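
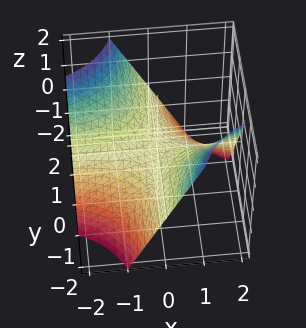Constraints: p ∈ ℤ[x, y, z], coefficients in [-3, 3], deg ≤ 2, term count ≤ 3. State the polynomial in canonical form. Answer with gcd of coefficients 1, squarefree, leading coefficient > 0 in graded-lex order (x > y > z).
1. Degree: a hyperbolic paraboloid; a quadric, so deg p = 2.
2. Against the integer gridlines: it meets the z-axis at z = 0 (among the integer gridlines); every point of the y-axis in the box is on the surface; every point of the x-axis in the box is on the surface.
3. Putting this together gives p.

x*y + z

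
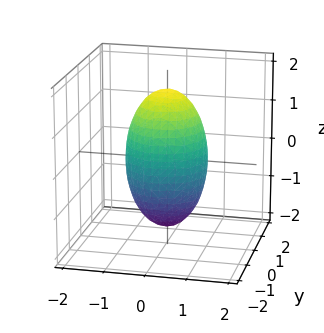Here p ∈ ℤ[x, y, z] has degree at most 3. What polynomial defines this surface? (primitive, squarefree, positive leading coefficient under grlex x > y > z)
First, the degree is 2 — bounded and convex; a quadric.
Next, symmetries: rotational symmetry about the z-axis ⇒ p depends on x, y only through x² + y²; it's symmetric under z → −z, forcing even powers of z.
Then, observable constraints: the x-axis gridline crossings are at x ∈ {-1, 1}; the y-axis gridline crossings are at y ∈ {-1, 1}.
Finally, assembling these constraints gives the stated polynomial.

3*x^2 + 3*y^2 + z^2 - 3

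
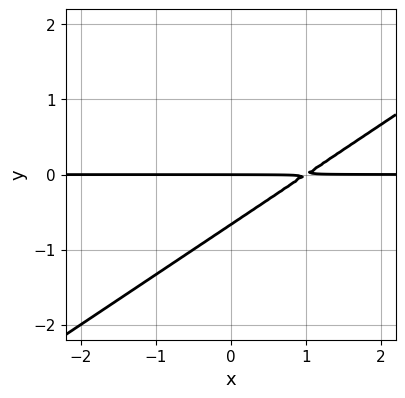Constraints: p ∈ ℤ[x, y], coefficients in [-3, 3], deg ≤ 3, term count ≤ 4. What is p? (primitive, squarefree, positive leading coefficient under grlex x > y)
deg p = 2. The shape is more complex than any degree-1 curve.
Observable constraints: every point of the x-axis in the box is on the curve; it meets the y-axis at y = 0 (among the integer gridlines).
Together with the visible shape, these determine p as stated.

2*x*y - 3*y^2 - 2*y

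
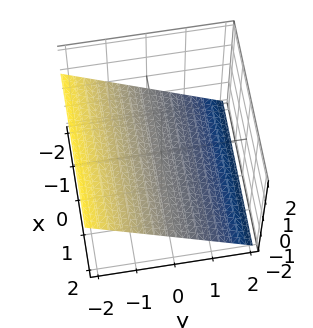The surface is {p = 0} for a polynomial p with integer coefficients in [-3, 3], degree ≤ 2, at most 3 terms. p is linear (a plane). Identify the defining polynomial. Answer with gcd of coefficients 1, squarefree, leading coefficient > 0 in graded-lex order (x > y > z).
(a) deg p = 1.
(b) Reading off the gridlines: one y-axis crossing is at y = -1; the surface avoids every integer x-axis point in the box.
(c) The integer polynomial consistent with all of this is the stated p.

2*y + 3*z + 2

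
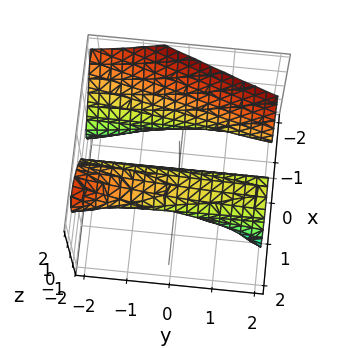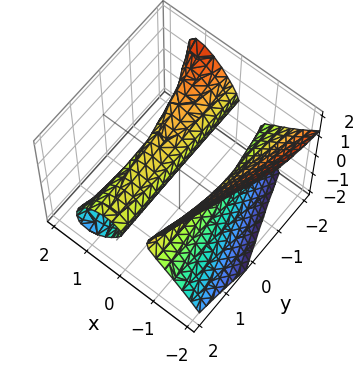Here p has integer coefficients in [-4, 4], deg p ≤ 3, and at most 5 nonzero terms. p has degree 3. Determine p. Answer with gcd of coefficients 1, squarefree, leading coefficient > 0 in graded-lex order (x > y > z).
1. There are 2 components.
2. Degree: a generic line meets the surface in up to 3 points, so deg p = 3.
3. From the visible intercepts: among the integer gridlines, it crosses the x-axis at x ∈ {-1, 0, 1}; the visible y-axis segment lies entirely on the surface; it crosses the z-axis at the gridline z = 0.
4. Assembling these constraints gives the stated polynomial.

2*x^3 + 2*x*y*z + 3*z^2 - 2*x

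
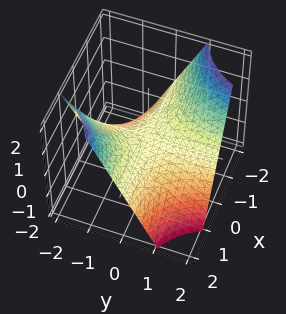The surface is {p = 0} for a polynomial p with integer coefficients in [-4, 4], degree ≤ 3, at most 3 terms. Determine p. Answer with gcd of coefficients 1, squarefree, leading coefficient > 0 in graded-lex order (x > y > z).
x*y + z

Degree: a saddle surface; a quadric, so deg p = 2.
Against the integer gridlines: the visible y-axis segment lies entirely on the surface; it meets the z-axis at z = 0 (among the integer gridlines); every point of the x-axis in the box is on the surface.
Putting this together gives p.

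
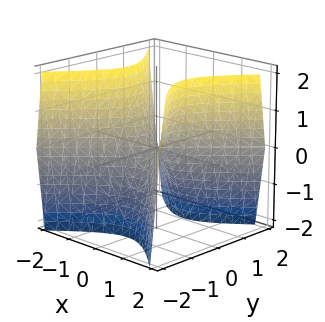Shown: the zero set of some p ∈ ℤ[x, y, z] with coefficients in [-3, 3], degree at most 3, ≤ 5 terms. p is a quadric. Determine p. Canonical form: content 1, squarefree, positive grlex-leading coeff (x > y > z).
1. deg p = 2. A hyperbolic paraboloid; a quadric.
2. Symmetries: the x ↦ −x reflection is a symmetry, so x appears only in even powers; mirror symmetry y ↦ −y ⇒ only even powers of y.
3. From the axis intercepts and sections: it meets the y-axis at y = 0 (among the integer gridlines); it crosses the z-axis at the gridline z = 0; it meets the x-axis at x = 0 (among the integer gridlines).
4. Fitting integer coefficients to these (and the overall shape) gives p.

2*x^2 - 2*y^2 - z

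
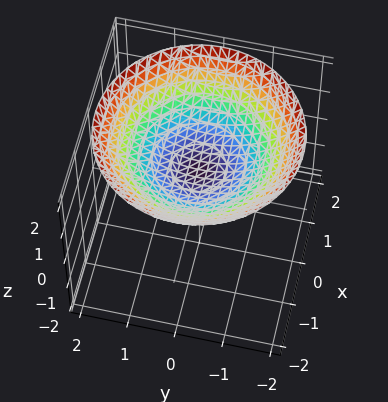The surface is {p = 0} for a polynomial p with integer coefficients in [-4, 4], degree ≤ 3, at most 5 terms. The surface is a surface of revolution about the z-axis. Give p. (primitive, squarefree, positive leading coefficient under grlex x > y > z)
First, the degree is 2 — no degree-1 surface has this shape.
Then, by symmetry, the surface is invariant under rotation about z: p = q(x² + y², z).
Next, from the visible intercepts: no y-intercept at any integer in the box; no x-intercept at any integer in the box; a circular section at z = 1 has radius exactly 1.
Finally, matching integer coefficients to the picture gives p.

x^2 + y^2 - 3*z + 2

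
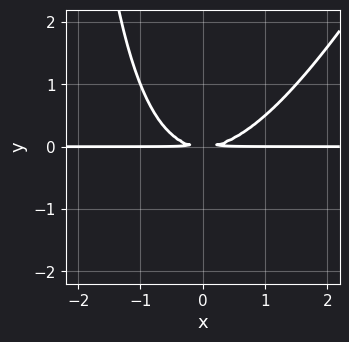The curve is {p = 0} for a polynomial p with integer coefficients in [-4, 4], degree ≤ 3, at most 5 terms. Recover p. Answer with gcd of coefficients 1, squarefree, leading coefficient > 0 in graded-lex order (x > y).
First, the degree is 3 — the shape is more complex than any degree-2 curve.
Then, from the visible intercepts: the visible x-axis segment lies entirely on the curve.
Finally, fitting integer coefficients to these (and the overall shape) gives p.

2*x^2*y - x*y^2 - 3*y^2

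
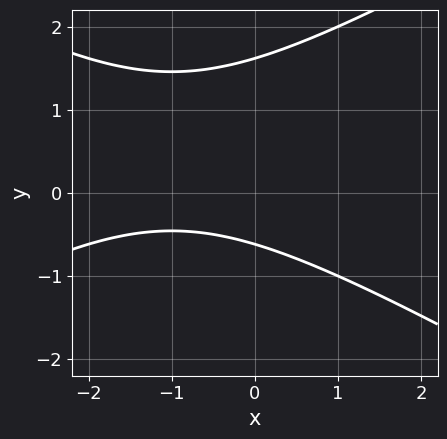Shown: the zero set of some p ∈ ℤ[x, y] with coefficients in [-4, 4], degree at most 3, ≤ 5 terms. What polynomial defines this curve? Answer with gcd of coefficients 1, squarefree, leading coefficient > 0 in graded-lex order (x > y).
x^2 - 3*y^2 + 2*x + 3*y + 3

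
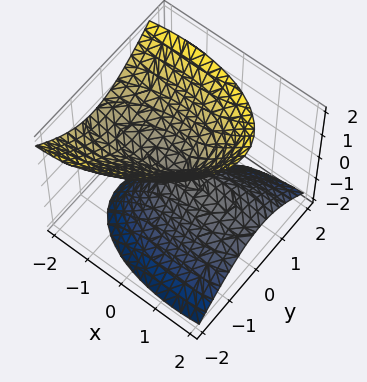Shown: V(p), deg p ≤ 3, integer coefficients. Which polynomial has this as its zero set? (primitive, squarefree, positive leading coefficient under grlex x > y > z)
x^2 - x*y + 2*x*z + 3*y^2 - 2*z^2

I count 2 distinct pieces.
The degree is 2 — the shape is more complex than any degree-1 surface.
From the visible intercepts: it meets the y-axis at y = 0 (among the integer gridlines); it crosses the z-axis at the gridline z = 0; it crosses the x-axis at the gridline x = 0.
Assembling these constraints gives the stated polynomial.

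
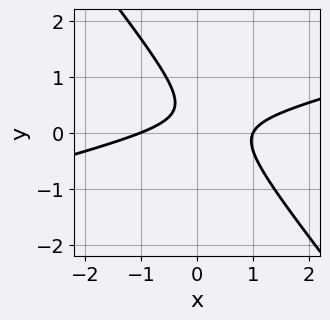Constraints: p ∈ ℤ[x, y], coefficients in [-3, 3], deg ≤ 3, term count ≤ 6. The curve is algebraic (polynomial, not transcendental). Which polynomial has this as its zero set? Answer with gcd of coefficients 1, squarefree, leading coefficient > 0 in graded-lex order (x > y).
x^2 - 3*x*y - 3*y^2 + 2*y - 1

1. The degree is 2 — a generic line meets the curve in up to 2 points.
2. From the visible intercepts: it misses every integer gridline on the y-axis; the x-axis gridline crossings are at x ∈ {-1, 1}.
3. Assembling these constraints gives the stated polynomial.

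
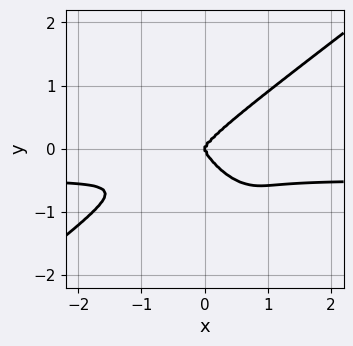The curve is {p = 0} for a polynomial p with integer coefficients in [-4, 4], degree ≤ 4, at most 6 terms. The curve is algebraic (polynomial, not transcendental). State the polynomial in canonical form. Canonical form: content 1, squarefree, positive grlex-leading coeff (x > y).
First, the degree is 4 — no degree-3 curve has this shape.
Then, observable constraints: one y-axis crossing is at y = 0; it meets the x-axis at x = 0 (among the integer gridlines).
Finally, assembling these constraints gives the stated polynomial.

2*x^3*y - 2*x*y^3 - 2*y^4 + x^3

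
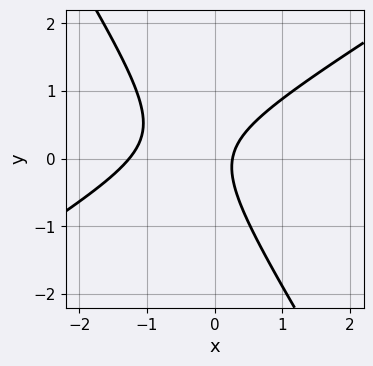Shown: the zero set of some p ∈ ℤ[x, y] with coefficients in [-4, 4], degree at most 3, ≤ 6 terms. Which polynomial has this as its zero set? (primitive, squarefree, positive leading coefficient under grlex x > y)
Degree: a generic line meets the curve in up to 2 points, so deg p = 2.
Against the integer gridlines: it misses every integer gridline on the y-axis.
Solving for integer coefficients yields p as stated.

3*x^2 - 3*x*y - 3*y^2 + 3*x - 1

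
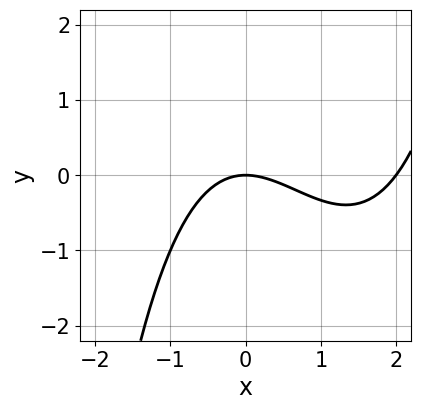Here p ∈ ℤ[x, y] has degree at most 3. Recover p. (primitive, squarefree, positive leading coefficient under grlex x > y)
1. The degree is 3 — no degree-2 curve has this shape.
2. From the visible intercepts: among the integer gridlines, it crosses the x-axis at x ∈ {0, 2}; it crosses the y-axis at the gridline y = 0.
3. Fitting integer coefficients to these (and the overall shape) gives p.

x^3 - 2*x^2 - 3*y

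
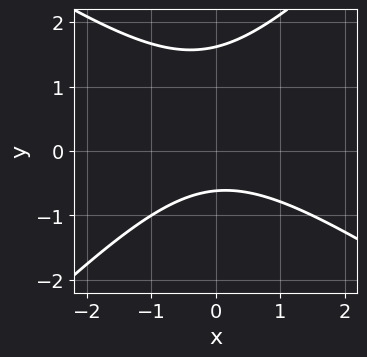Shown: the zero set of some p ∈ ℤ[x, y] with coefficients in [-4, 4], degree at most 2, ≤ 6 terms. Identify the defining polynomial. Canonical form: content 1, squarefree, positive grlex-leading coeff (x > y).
Degree: the shape is more complex than any degree-1 curve, so deg p = 2.
Against the integer gridlines: it misses every integer gridline on the x-axis.
Fitting integer coefficients to these (and the overall shape) gives p.

2*x^2 + x*y - 3*y^2 + 3*y + 3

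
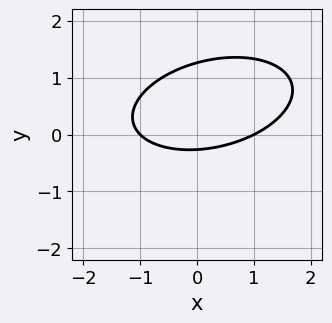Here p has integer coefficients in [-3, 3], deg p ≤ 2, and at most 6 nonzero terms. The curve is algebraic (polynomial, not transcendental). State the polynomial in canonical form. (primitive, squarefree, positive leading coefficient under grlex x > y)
1. The degree is 2 — the shape is more complex than any degree-1 curve.
2. Checking where it meets the axes: among the integer gridlines, it crosses the x-axis at x ∈ {-1, 1}.
3. Putting this together gives p.

x^2 - x*y + 3*y^2 - 3*y - 1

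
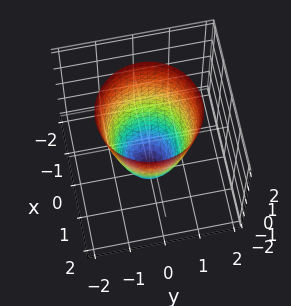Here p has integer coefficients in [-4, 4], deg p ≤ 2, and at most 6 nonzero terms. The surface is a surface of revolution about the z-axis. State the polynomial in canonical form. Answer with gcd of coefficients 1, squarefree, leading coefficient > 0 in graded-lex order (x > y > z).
2*x^2 + 2*y^2 - z - 2

First, the degree is 2 — the shape is more complex than any degree-1 surface.
Next, symmetries: every cross-section ⟂ z is a circle, so x, y appear only via x² + y².
Next, reading off the gridlines: among the integer gridlines, it crosses the x-axis at x ∈ {-1, 1}; a circular section at z = 0 has radius exactly 1.
Finally, fitting integer coefficients to these (and the overall shape) gives p. Check: (0, -1, 0) on the y-axis lies on the surface, and p(0, -1, 0) = 0. ✓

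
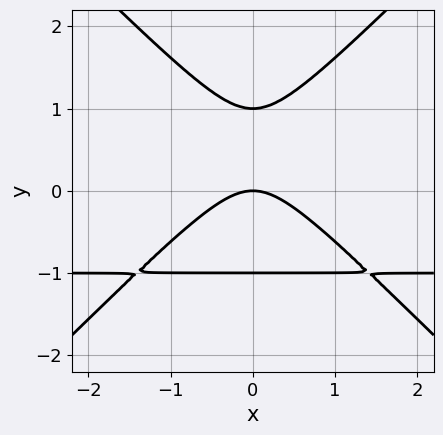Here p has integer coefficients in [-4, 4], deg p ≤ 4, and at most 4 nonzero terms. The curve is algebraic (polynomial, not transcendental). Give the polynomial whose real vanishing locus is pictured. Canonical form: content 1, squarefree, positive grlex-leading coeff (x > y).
x^2*y - y^3 + x^2 + y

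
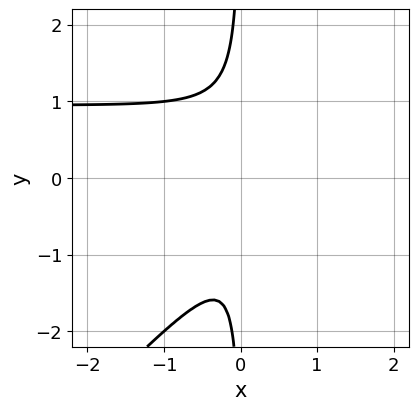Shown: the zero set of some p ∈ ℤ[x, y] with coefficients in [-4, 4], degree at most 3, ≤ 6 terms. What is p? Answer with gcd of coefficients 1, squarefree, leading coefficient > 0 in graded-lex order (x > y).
3*x^2*y - 3*x*y^2 - 3*x^2 + 2*x - 1

First, deg p = 3.
Next, reading off the gridlines: no x-intercept at any integer in the box; the curve avoids every integer y-axis point in the box.
Finally, assembling these constraints gives the stated polynomial.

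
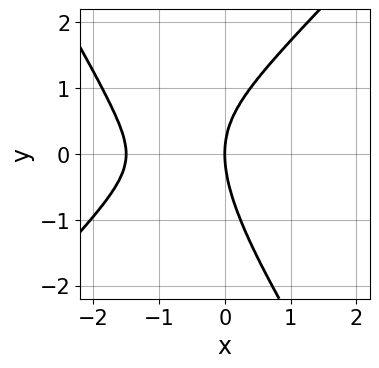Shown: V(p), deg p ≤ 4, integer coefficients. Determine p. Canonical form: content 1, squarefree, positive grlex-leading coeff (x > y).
deg p = 4. A generic line meets the curve in up to 4 points.
Observable constraints: it meets the x-axis at x = 0 (among the integer gridlines); one y-axis crossing is at y = 0.
Together with the visible shape, these determine p as stated.

2*x^4 - x*y^3 - y^4 + 3*x^3 + 3*x*y^2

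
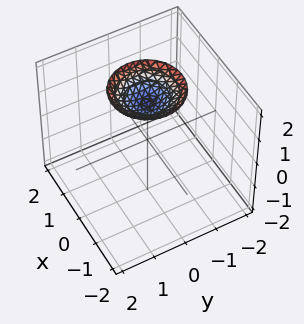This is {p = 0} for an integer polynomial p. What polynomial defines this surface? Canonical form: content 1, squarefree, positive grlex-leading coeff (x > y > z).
1. deg p = 2. A generic line meets the surface in up to 2 points.
2. Symmetry: the z-axis is an axis of rotation, so x and y enter only as x² + y².
3. From the visible intercepts: it misses every integer gridline on the y-axis; the surface avoids every integer x-axis point in the box; a circular section at z = 2 has radius exactly 1.
4. Putting this together gives p.

x^2 + y^2 - 2*z + 3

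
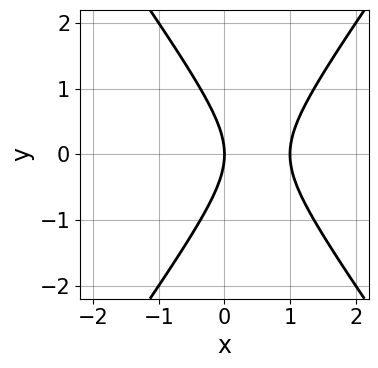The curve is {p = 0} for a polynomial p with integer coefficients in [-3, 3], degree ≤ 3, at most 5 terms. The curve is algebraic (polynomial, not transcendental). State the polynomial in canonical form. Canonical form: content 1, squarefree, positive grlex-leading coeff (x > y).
2*x^2 - y^2 - 2*x

First, degree: no degree-1 curve has this shape, so deg p = 2.
Next, symmetries: mirror symmetry y ↦ −y ⇒ only even powers of y.
Next, from the visible intercepts: among the integer gridlines, it crosses the x-axis at x ∈ {0, 1}; one y-axis crossing is at y = 0.
Finally, matching integer coefficients to the picture gives p.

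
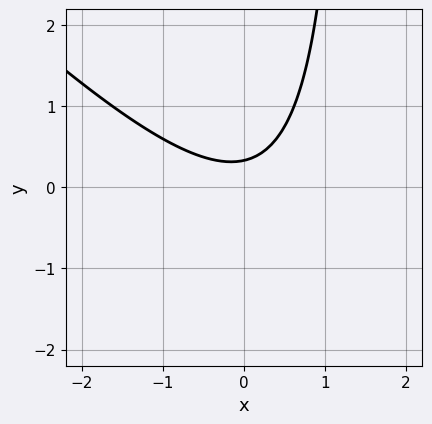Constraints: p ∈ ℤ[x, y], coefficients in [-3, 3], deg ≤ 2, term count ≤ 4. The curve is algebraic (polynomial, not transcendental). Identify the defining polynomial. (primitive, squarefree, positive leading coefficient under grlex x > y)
2*x^2 + 2*x*y - 3*y + 1

(a) deg p = 2. The shape is more complex than any degree-1 curve.
(b) From the visible intercepts: the curve avoids every integer x-axis point in the box.
(c) Matching integer coefficients to the picture gives p.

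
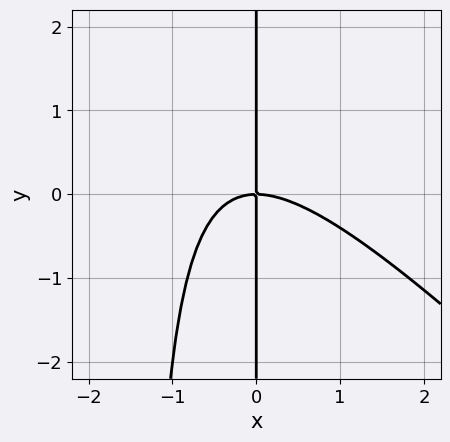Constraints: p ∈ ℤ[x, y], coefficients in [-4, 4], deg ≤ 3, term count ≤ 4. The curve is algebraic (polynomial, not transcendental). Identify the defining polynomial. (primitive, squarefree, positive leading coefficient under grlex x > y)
2*x^3 + 2*x^2*y + 3*x*y

1. deg p = 3. A generic line meets the curve in up to 3 points.
2. Observable constraints: it crosses the x-axis at the gridline x = 0; every point of the y-axis in the box is on the curve.
3. Together with the visible shape, these determine p as stated.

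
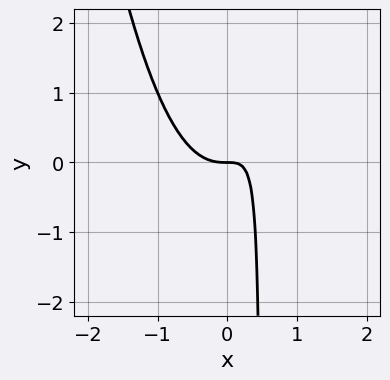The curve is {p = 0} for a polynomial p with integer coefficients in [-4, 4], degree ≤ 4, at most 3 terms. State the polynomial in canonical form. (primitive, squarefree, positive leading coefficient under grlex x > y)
3*x^3 - 2*x*y + y

First, the degree is 3 — the shape is more complex than any degree-2 curve.
Then, observable constraints: it meets the y-axis at y = 0 (among the integer gridlines); it crosses the x-axis at the gridline x = 0.
Finally, these observations pin down the coefficients.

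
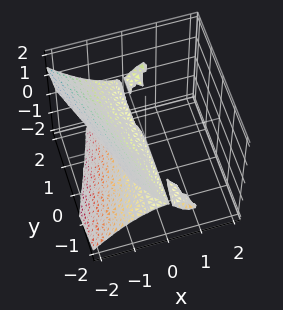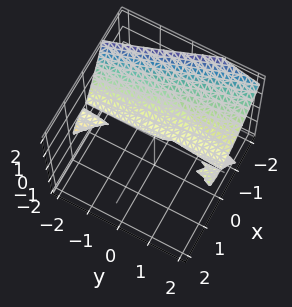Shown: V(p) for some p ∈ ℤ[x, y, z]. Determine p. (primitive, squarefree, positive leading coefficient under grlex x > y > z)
2*x^3 - 2*x*y*z + 3*z^2

1. The picture has 3 separate pieces.
2. Degree: the shape is more complex than any degree-2 surface, so deg p = 3.
3. From the visible intercepts: every point of the y-axis in the box is on the surface; it meets the z-axis at z = 0 (among the integer gridlines); it meets the x-axis at x = 0 (among the integer gridlines).
4. These observations pin down the coefficients.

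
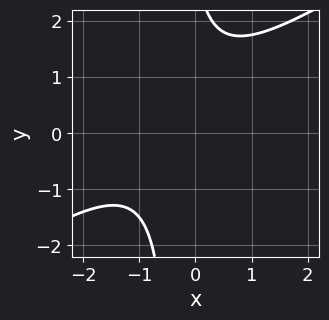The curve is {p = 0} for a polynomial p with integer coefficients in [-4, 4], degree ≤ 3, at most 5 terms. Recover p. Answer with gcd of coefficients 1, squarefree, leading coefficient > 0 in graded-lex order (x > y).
1. The degree is 2 — a generic line meets the curve in up to 2 points.
2. From the visible intercepts: no x-intercept at any integer in the box; no y-intercept at any integer in the box.
3. Matching integer coefficients to the picture gives p.

2*x^2 - 3*x*y + 2*x - y + 3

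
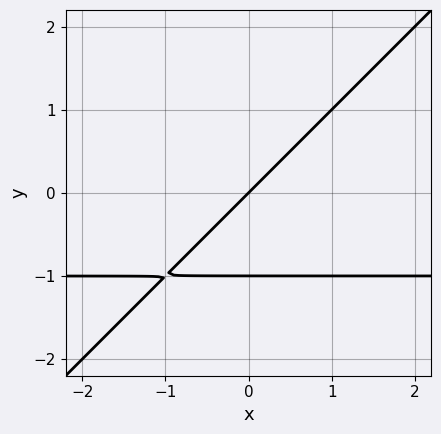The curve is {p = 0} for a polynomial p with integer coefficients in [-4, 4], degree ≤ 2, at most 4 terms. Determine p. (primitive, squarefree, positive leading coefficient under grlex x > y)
The degree is 2 — the shape is more complex than any degree-1 curve.
From the axis intercepts and sections: it crosses the x-axis at the gridline x = 0; the y-axis gridline crossings are at y ∈ {-1, 0}.
Matching integer coefficients to the picture gives p.

x*y - y^2 + x - y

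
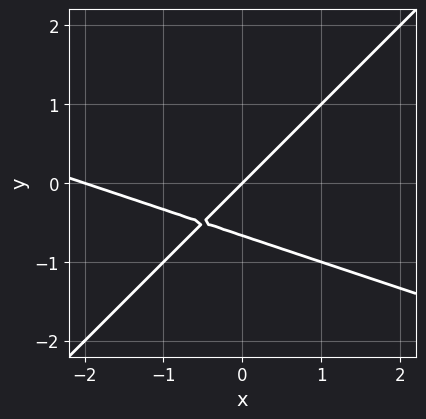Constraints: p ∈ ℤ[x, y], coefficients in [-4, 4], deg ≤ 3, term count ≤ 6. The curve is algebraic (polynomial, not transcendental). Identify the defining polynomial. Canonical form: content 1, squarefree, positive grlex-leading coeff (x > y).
x^2 + 2*x*y - 3*y^2 + 2*x - 2*y

1. Degree: no degree-1 curve has this shape, so deg p = 2.
2. From the visible intercepts: among the integer gridlines, it crosses the x-axis at x ∈ {-2, 0}; it meets the y-axis at y = 0 (among the integer gridlines).
3. Fitting integer coefficients to these (and the overall shape) gives p.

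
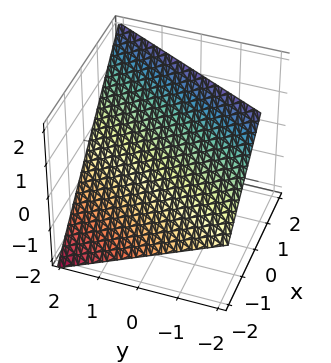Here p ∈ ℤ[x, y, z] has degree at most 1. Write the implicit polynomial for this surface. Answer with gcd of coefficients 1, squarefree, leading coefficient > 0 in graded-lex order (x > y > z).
2*x - y - 2*z + 2

1. deg p = 1. Every cross-section is a straight line — this is a plane.
2. From the visible intercepts: it meets the x-axis at x = -1 (among the integer gridlines); one y-axis crossing is at y = 2.
3. Solving for integer coefficients yields p as stated. Check: (0, 0, 1) on the z-axis lies on the surface, and p(0, 0, 1) = 0. ✓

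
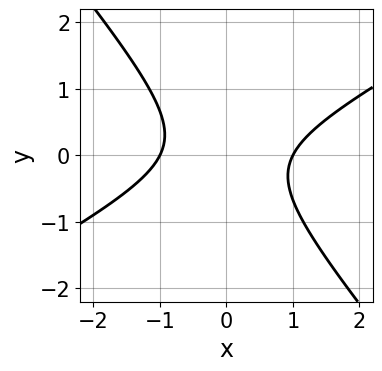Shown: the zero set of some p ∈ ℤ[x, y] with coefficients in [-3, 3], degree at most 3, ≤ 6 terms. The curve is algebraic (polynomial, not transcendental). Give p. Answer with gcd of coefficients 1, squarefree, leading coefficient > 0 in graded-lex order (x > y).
First, degree: no degree-1 curve has this shape, so deg p = 2.
Then, against the integer gridlines: among the integer gridlines, it crosses the x-axis at x ∈ {-1, 1}; no y-intercept at any integer in the box.
Finally, these observations pin down the coefficients.

2*x^2 - 2*x*y - 3*y^2 - 2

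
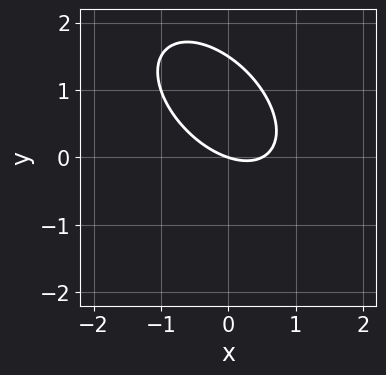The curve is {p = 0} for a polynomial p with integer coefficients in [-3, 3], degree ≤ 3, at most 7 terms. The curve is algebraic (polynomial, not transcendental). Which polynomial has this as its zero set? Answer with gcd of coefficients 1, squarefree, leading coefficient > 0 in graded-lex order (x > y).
1. The degree is 2 — the shape is more complex than any degree-1 curve.
2. Observable constraints: it crosses the y-axis at the gridline y = 0; it meets the x-axis at x = 0 (among the integer gridlines).
3. Putting this together gives p.

2*x^2 + 2*x*y + 2*y^2 - x - 3*y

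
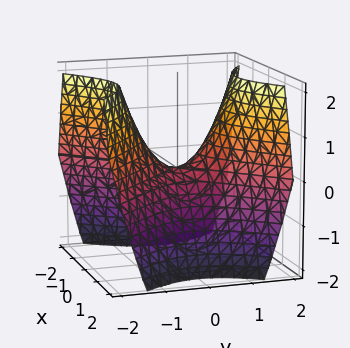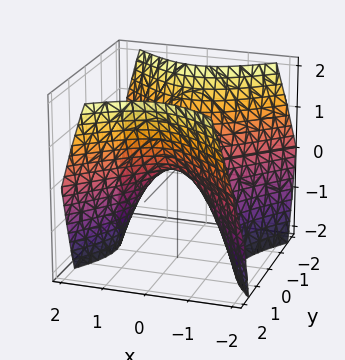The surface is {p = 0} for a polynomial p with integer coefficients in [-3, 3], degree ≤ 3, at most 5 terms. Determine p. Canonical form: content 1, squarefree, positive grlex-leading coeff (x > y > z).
1. deg p = 2.
2. Symmetries: the x ↦ −x reflection is a symmetry, so x appears only in even powers; mirror symmetry y ↦ −y ⇒ only even powers of y.
3. Reading off the gridlines: it crosses the x-axis at the gridline x = 0; it crosses the z-axis at the gridline z = 0.
4. These observations pin down the coefficients.

x^2 - y^2 + z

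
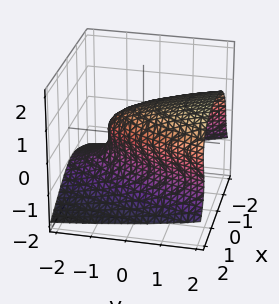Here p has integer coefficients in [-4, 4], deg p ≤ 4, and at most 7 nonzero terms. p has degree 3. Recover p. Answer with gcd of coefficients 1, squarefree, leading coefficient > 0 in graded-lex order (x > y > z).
2*z^3 + 2*x^2 - x*z - 2*y - 2

(a) deg p = 3. The shape is more complex than any degree-2 surface.
(b) Reading off the gridlines: it crosses the y-axis at the gridline y = -1; among the integer gridlines, it crosses the x-axis at x ∈ {-1, 1}; it meets the z-axis at z = 1 (among the integer gridlines).
(c) These observations pin down the coefficients.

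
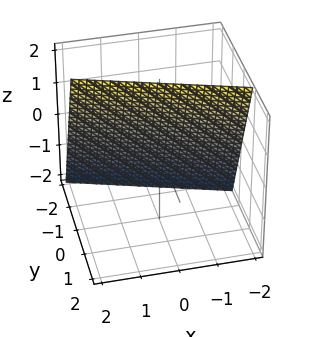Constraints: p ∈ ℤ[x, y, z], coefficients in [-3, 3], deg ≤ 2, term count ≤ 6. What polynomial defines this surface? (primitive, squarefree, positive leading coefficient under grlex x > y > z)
(a) The degree is 1 — the surface is flat (a plane).
(b) Checking where it meets the axes: one x-axis crossing is at x = -2; one z-axis crossing is at z = 2.
(c) Fitting integer coefficients to these (and the overall shape) gives p.

x + 3*y - z + 2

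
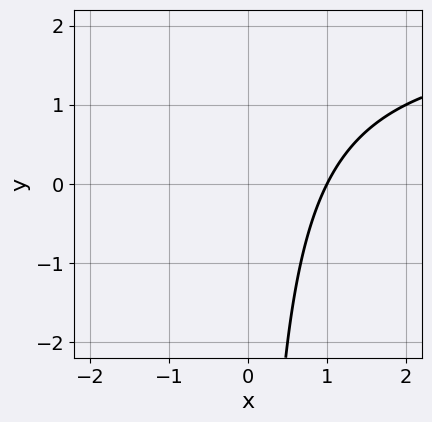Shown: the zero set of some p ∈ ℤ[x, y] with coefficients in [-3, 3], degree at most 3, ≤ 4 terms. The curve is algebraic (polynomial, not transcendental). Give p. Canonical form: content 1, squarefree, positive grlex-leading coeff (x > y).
First, the degree is 2 — a generic line meets the curve in up to 2 points.
Next, from the axis intercepts and sections: it meets the x-axis at x = 1 (among the integer gridlines); no y-intercept at any integer in the box.
Finally, fitting integer coefficients to these (and the overall shape) gives p.

x*y - 2*x + 2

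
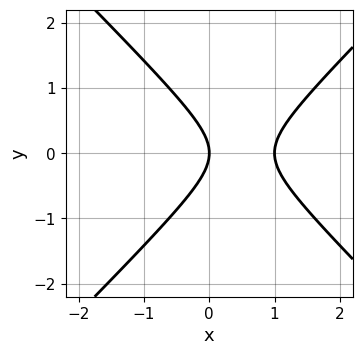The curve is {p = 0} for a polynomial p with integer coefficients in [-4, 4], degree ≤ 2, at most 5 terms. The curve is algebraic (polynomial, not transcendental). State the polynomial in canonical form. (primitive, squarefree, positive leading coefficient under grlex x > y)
(a) deg p = 2.
(b) Symmetries: it's symmetric under y → −y, forcing even powers of y.
(c) From the visible intercepts: the x-axis gridline crossings are at x ∈ {0, 1}; one y-axis crossing is at y = 0.
(d) Solving for integer coefficients yields p as stated.

x^2 - y^2 - x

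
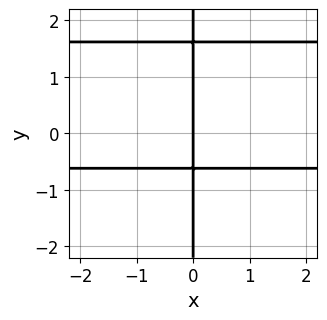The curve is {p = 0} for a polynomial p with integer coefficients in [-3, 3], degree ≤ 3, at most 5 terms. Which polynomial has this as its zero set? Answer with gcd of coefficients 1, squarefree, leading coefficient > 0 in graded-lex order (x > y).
x*y^2 - x*y - x

1. Degree: no degree-2 curve has this shape, so deg p = 3.
2. Reading off the gridlines: it crosses the x-axis at the gridline x = 0; the visible y-axis segment lies entirely on the curve.
3. These observations pin down the coefficients.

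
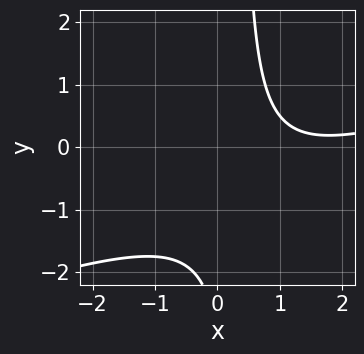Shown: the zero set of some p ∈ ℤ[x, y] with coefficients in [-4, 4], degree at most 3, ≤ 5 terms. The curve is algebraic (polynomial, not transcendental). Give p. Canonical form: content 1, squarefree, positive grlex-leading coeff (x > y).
x^2 - 3*x*y - 3*x + y + 3

deg p = 2. A generic line meets the curve in up to 2 points.
Reading off the gridlines: it misses every integer gridline on the y-axis; no x-intercept at any integer in the box.
The integer polynomial consistent with all of this is the stated p.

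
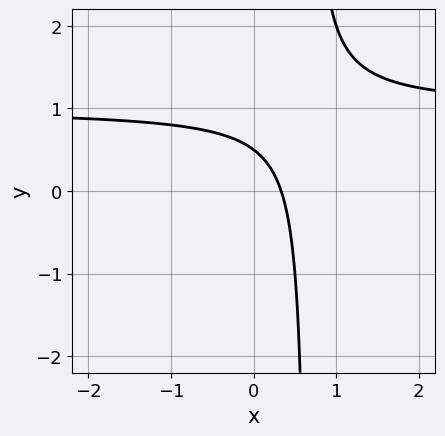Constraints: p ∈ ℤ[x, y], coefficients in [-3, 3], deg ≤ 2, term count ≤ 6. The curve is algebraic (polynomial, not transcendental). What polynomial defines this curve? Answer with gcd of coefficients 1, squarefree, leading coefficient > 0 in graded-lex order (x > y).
3*x*y - 3*x - 2*y + 1

First, degree: the shape is more complex than any degree-1 curve, so deg p = 2.
Finally, matching integer coefficients to the picture gives p.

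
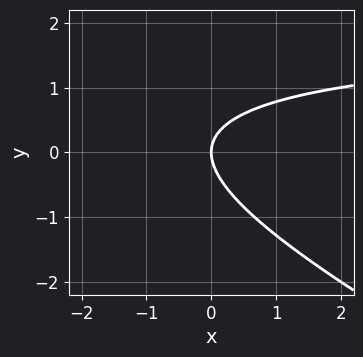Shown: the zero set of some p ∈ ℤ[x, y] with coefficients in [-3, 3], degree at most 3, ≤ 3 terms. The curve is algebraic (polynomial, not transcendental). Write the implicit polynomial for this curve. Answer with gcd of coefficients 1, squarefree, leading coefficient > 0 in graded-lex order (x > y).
x*y + 2*y^2 - 2*x

First, deg p = 2. A generic line meets the curve in up to 2 points.
Then, checking where it meets the axes: one y-axis crossing is at y = 0; it crosses the x-axis at the gridline x = 0.
Finally, assembling these constraints gives the stated polynomial.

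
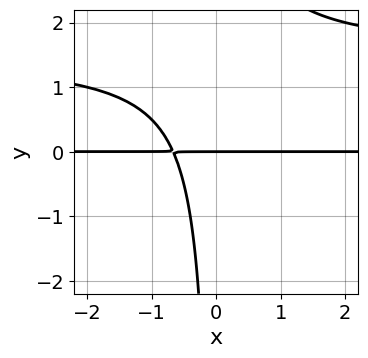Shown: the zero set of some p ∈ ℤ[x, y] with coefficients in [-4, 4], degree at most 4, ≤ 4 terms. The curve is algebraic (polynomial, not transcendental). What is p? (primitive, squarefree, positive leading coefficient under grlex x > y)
2*x*y^2 - 3*x*y - 2*y

(a) deg p = 3. The shape is more complex than any degree-2 curve.
(b) From the axis intercepts and sections: it crosses the y-axis at the gridline y = 0; the visible x-axis segment lies entirely on the curve.
(c) Assembling these constraints gives the stated polynomial.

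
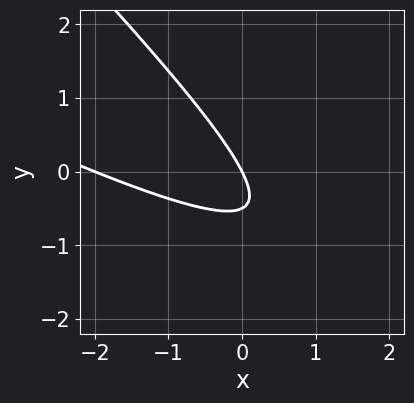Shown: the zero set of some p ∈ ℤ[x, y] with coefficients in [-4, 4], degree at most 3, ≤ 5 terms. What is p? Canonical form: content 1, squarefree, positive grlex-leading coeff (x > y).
The degree is 2 — a generic line meets the curve in up to 2 points.
From the visible intercepts: the x-axis gridline crossings are at x ∈ {-2, 0}; one y-axis crossing is at y = 0.
Matching integer coefficients to the picture gives p.

x^2 + 3*x*y + 2*y^2 + 2*x + y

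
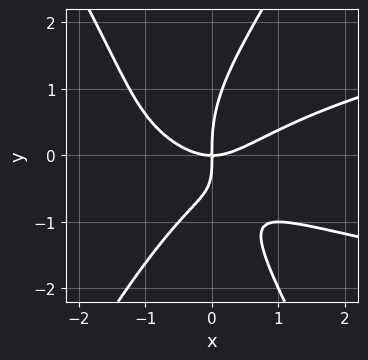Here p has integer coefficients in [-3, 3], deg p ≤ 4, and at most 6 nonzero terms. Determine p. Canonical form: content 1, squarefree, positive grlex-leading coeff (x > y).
3*x^2*y^2 - y^4 - 2*x^3 + 3*x*y^2 + 3*x*y

Degree: no degree-3 curve has this shape, so deg p = 4.
From the axis intercepts and sections: it crosses the x-axis at the gridline x = 0; it meets the y-axis at y = 0 (among the integer gridlines).
The integer polynomial consistent with all of this is the stated p.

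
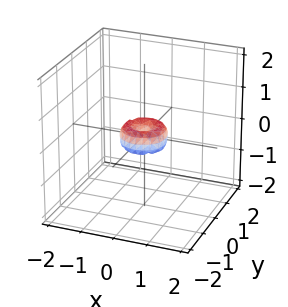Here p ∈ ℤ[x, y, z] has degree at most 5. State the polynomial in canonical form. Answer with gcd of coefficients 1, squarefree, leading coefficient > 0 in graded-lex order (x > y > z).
2*x^4 + 4*x^2*y^2 + 2*y^4 - x^2 - y^2 + z^2

(a) The degree is 4 — the shape is more complex than any degree-3 surface.
(b) By symmetry, the z-axis is an axis of rotation, so x and y enter only as x² + y².
(c) From the visible intercepts: a circular section at z = 0 has radius between 0 and 1; it meets the y-axis at y = 0 (among the integer gridlines).
(d) Together with the visible shape, these determine p as stated.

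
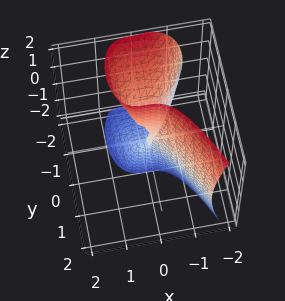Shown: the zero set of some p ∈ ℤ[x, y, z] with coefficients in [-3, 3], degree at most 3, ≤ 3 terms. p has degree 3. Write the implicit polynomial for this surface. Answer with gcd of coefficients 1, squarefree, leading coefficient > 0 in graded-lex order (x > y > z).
1. deg p = 3. No degree-2 surface has this shape.
2. From the visible intercepts: every point of the z-axis in the box is on the surface; it meets the y-axis at y = 0 (among the integer gridlines); it crosses the x-axis at the gridline x = 0.
3. These observations pin down the coefficients.

3*x^3 + y*z^2 + 2*y^2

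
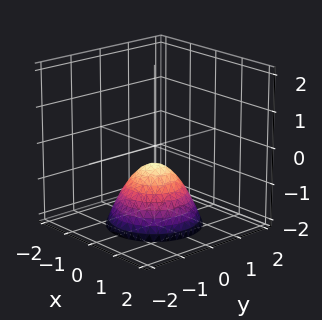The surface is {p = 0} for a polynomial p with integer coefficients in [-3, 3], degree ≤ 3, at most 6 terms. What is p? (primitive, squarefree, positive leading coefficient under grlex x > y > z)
2*x^2 + 2*y^2 + 2*z + 1

(a) The degree is 2 — no degree-1 surface has this shape.
(b) Symmetries: rotational symmetry about the z-axis ⇒ p depends on x, y only through x² + y².
(c) Against the integer gridlines: a circular section at z = -1 has radius between 0 and 1; the surface avoids every integer x-axis point in the box; no y-intercept at any integer in the box.
(d) Matching integer coefficients to the picture gives p.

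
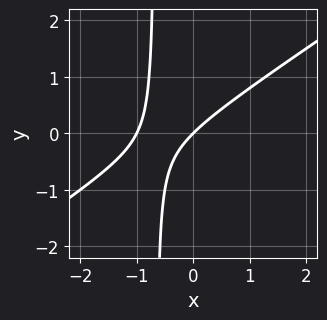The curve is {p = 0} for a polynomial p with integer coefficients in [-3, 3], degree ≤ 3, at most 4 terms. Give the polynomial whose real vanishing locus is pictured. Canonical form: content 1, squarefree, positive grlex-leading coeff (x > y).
The degree is 2 — no degree-1 curve has this shape.
Observable constraints: one y-axis crossing is at y = 0; the x-axis gridline crossings are at x ∈ {-1, 0}.
Putting this together gives p.

2*x^2 - 3*x*y + 2*x - 2*y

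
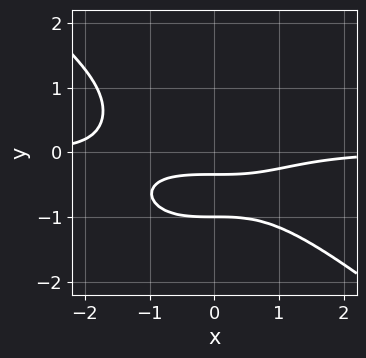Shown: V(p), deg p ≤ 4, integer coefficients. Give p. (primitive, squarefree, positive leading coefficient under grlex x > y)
x^3*y + 2*y^4 + 3*y + 1

First, degree: a generic line meets the curve in up to 4 points, so deg p = 4.
Next, observable constraints: no x-intercept at any integer in the box; it meets the y-axis at y = -1 (among the integer gridlines).
Finally, solving for integer coefficients yields p as stated.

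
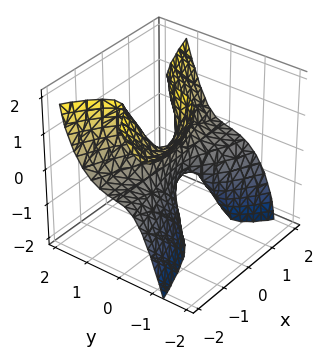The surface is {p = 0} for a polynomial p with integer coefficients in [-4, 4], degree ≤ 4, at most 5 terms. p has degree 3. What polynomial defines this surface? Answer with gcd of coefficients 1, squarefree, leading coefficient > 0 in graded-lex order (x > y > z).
x^2*z - 2*x*y*z + x*z^2 - 3*y^3 - y

1. The degree is 3 — the shape is more complex than any degree-2 surface.
2. Against the integer gridlines: it crosses the y-axis at the gridline y = 0; every point of the x-axis in the box is on the surface; every point of the z-axis in the box is on the surface.
3. Putting this together gives p.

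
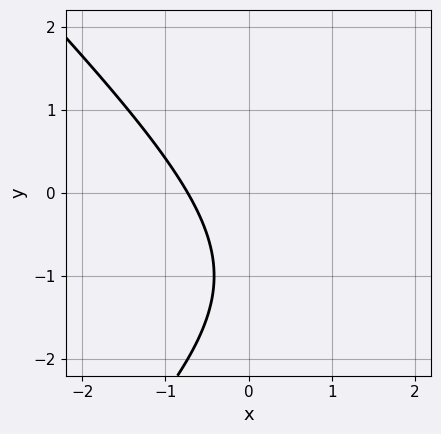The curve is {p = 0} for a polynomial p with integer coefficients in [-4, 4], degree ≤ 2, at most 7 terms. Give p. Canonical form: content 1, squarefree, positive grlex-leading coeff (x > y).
x^2 - y^2 - 2*x - 2*y - 2

(a) deg p = 2. The shape is more complex than any degree-1 curve.
(b) From the axis intercepts and sections: no y-intercept at any integer in the box.
(c) The integer polynomial consistent with all of this is the stated p.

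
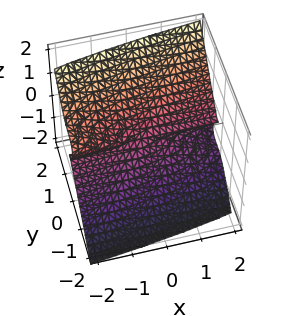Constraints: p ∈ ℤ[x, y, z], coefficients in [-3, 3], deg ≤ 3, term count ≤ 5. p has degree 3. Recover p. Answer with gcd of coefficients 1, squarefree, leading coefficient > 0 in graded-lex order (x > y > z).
(a) deg p = 3.
(b) Observable constraints: it crosses the y-axis at the gridline y = 0; it meets the z-axis at z = 0 (among the integer gridlines).
(c) Fitting integer coefficients to these (and the overall shape) gives p.

x*z^2 - 3*y^3 + 2*z^3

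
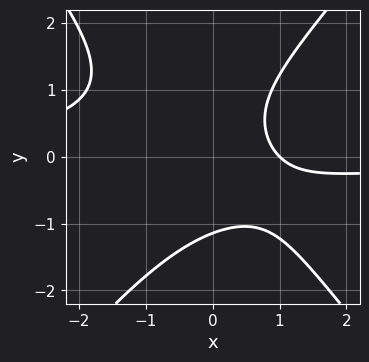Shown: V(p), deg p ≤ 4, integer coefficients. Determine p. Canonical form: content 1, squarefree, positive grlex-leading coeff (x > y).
(a) Degree: a generic line meets the curve in up to 3 points, so deg p = 3.
(b) From the visible intercepts: it meets the x-axis at x = 1 (among the integer gridlines).
(c) Matching integer coefficients to the picture gives p.

3*x^2*y - 2*y^3 + 3*x - 3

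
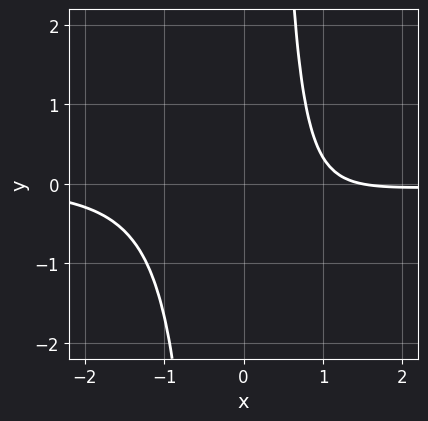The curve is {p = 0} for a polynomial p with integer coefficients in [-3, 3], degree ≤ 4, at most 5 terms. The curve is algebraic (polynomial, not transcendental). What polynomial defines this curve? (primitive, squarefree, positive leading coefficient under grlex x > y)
3*x^3*y + 2*x - 3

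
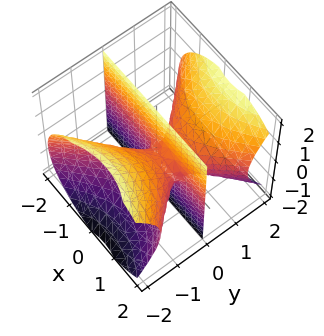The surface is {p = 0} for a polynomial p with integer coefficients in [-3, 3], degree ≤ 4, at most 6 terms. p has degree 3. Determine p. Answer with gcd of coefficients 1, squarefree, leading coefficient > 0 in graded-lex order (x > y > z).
x^2*y - y^3 + y*z^2 - x*y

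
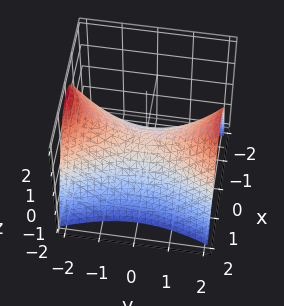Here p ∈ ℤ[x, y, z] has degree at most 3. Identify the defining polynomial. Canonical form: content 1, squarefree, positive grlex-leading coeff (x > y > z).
3*x^2 - y^2 + 3*z

The degree is 2 — a hyperbolic paraboloid; a quadric.
Symmetries: it's symmetric under x → −x, forcing even powers of x; mirror symmetry y ↦ −y ⇒ only even powers of y.
Observable constraints: one x-axis crossing is at x = 0; it crosses the y-axis at the gridline y = 0.
Putting this together gives p.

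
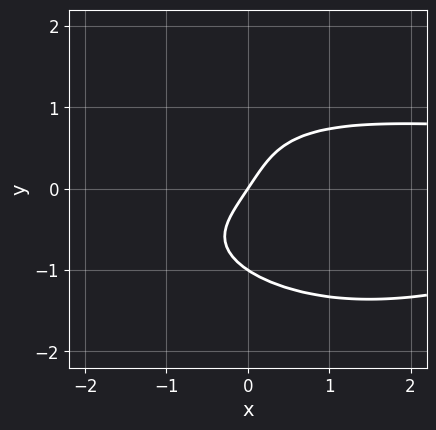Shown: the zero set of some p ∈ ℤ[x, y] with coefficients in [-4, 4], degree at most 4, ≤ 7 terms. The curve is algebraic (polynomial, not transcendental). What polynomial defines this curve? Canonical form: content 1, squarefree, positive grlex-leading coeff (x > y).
Degree: no degree-3 curve has this shape, so deg p = 4.
Observable constraints: the y-axis gridline crossings are at y ∈ {-1, 0}; one x-axis crossing is at x = 0.
Solving for integer coefficients yields p as stated.

x^2*y^2 + x*y^3 + 2*y^4 - 3*x + 2*y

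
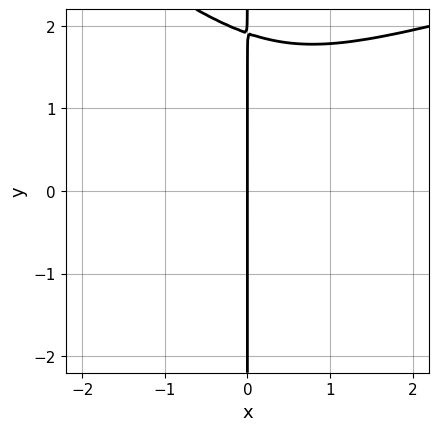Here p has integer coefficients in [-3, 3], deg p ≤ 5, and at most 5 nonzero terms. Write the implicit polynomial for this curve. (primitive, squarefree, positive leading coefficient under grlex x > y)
x^2*y^2 + 2*x*y^3 - 2*x^3 - 3*x*y^2 - 3*x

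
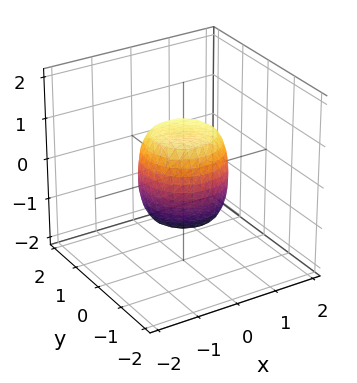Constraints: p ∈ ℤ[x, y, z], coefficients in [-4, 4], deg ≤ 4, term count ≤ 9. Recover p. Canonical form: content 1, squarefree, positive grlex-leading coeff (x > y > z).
(a) The degree is 4 — the shape is more complex than any degree-3 surface.
(b) Symmetries: rotational symmetry about the z-axis ⇒ p depends on x, y only through x² + y².
(c) Reading off the gridlines: the x-axis gridline crossings are at x ∈ {-1, 1}; among the integer gridlines, it crosses the z-axis at z ∈ {-1, 1}; the y-axis gridline crossings are at y ∈ {-1, 1}; a circular section at z = 0 has radius exactly 1.
(d) Assembling these constraints gives the stated polynomial.

2*x^4 + 4*x^2*y^2 + 2*y^4 - x^2 - y^2 + z^2 - 1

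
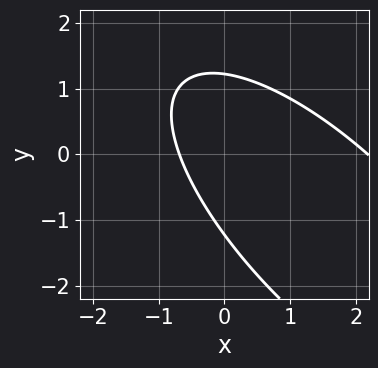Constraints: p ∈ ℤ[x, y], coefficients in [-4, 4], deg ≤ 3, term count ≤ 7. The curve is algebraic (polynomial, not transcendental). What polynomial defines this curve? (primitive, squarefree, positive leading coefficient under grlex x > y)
deg p = 2.
The integer polynomial consistent with all of this is the stated p.

2*x^2 + 3*x*y + 2*y^2 - 3*x - 3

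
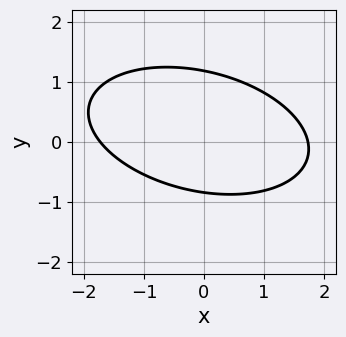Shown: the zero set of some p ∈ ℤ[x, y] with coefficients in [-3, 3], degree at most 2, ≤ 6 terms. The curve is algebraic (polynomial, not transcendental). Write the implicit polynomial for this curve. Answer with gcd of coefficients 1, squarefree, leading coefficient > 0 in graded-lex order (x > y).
First, the degree is 2 — the shape is more complex than any degree-1 curve.
Finally, matching integer coefficients to the picture gives p.

x^2 + x*y + 3*y^2 - y - 3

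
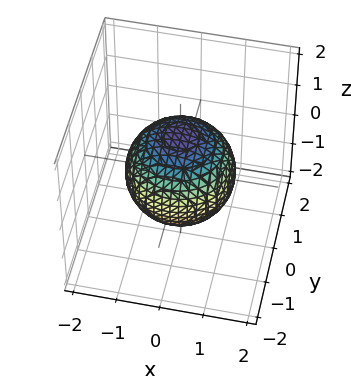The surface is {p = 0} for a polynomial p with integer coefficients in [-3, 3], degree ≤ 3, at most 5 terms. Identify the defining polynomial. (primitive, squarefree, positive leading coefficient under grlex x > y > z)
2*x^2 + 2*y^2 + 2*z^2 - 3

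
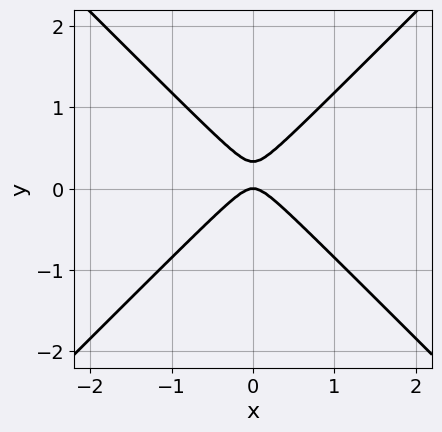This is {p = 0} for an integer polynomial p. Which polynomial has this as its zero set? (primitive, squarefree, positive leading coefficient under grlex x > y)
3*x^2 - 3*y^2 + y

First, deg p = 2. No degree-1 curve has this shape.
Next, symmetries: the x ↦ −x reflection is a symmetry, so x appears only in even powers.
Next, against the integer gridlines: it crosses the x-axis at the gridline x = 0; it crosses the y-axis at the gridline y = 0.
Finally, fitting integer coefficients to these (and the overall shape) gives p.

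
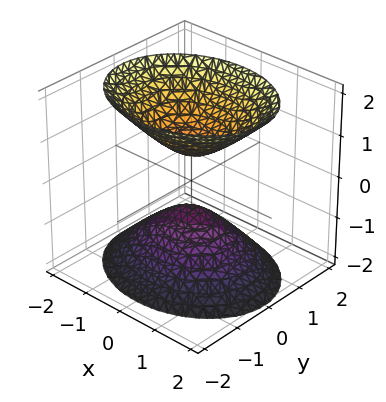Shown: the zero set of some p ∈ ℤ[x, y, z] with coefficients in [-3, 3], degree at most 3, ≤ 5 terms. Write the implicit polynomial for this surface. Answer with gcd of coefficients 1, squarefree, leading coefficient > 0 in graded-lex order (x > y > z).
2*x^2 + 3*y^2 - 2*z^2 + 1

1. There are 2 components.
2. The degree is 2 — two separate bowl-shaped sheets opening away from each other; a quadric.
3. Symmetries: the x ↦ −x reflection is a symmetry, so x appears only in even powers; it's symmetric under z → −z, forcing even powers of z; the y ↦ −y reflection is a symmetry, so y appears only in even powers.
4. From the axis intercepts and sections: no y-intercept at any integer in the box; it misses every integer gridline on the x-axis.
5. Assembling these constraints gives the stated polynomial.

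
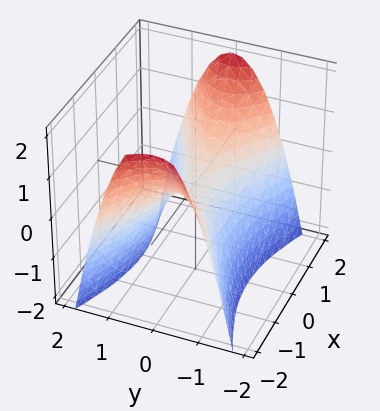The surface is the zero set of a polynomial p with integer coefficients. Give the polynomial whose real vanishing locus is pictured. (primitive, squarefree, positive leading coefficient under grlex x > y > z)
x^2 - 3*y^2 - 2*z

(a) Degree: a hyperbolic paraboloid; a quadric, so deg p = 2.
(b) Symmetries: mirror symmetry y ↦ −y ⇒ only even powers of y; mirror symmetry x ↦ −x ⇒ only even powers of x.
(c) From the axis intercepts and sections: it meets the x-axis at x = 0 (among the integer gridlines); it crosses the z-axis at the gridline z = 0.
(d) Assembling these constraints gives the stated polynomial.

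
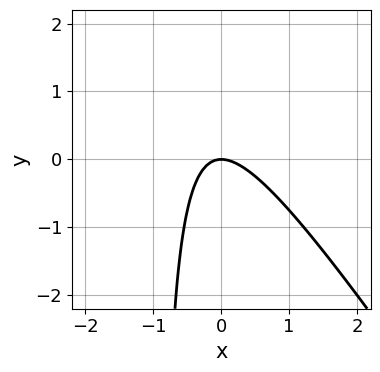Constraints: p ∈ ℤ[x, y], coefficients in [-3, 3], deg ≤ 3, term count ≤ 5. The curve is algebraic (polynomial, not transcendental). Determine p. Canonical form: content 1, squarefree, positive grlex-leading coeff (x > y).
(a) Degree: a generic line meets the curve in up to 2 points, so deg p = 2.
(b) From the axis intercepts and sections: one y-axis crossing is at y = 0; one x-axis crossing is at x = 0.
(c) Fitting integer coefficients to these (and the overall shape) gives p.

3*x^2 + 2*x*y + 2*y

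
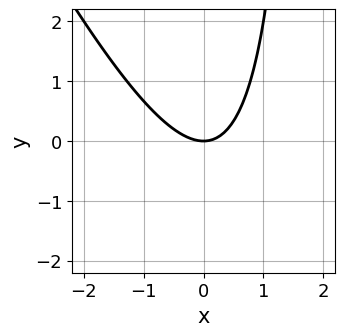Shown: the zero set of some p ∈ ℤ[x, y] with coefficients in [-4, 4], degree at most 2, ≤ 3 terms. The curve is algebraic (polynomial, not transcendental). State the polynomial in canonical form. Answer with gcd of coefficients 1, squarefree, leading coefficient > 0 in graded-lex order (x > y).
The degree is 2 — a generic line meets the curve in up to 2 points.
From the visible intercepts: one y-axis crossing is at y = 0; it meets the x-axis at x = 0 (among the integer gridlines).
Fitting integer coefficients to these (and the overall shape) gives p.

2*x^2 + x*y - 2*y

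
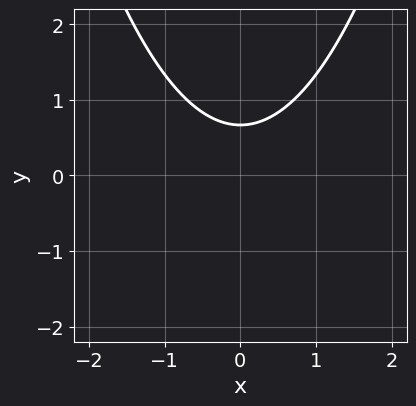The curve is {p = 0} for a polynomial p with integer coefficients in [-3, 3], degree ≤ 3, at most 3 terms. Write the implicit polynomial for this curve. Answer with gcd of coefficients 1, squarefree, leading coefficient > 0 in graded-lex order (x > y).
First, deg p = 2. The shape is more complex than any degree-1 curve.
Then, symmetries: it's symmetric under x → −x, forcing even powers of x.
Then, checking where it meets the axes: it misses every integer gridline on the x-axis.
Finally, fitting integer coefficients to these (and the overall shape) gives p.

2*x^2 - 3*y + 2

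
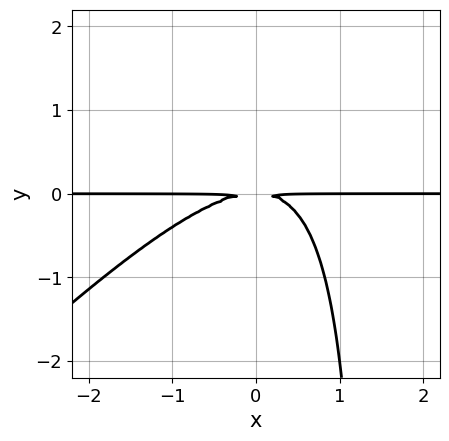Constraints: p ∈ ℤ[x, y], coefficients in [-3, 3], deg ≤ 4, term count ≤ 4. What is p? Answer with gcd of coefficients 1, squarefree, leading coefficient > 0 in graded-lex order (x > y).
2*x^2*y - 2*x*y^2 + 3*y^2

1. The degree is 3 — no degree-2 curve has this shape.
2. From the visible intercepts: the visible x-axis segment lies entirely on the curve.
3. Putting this together gives p.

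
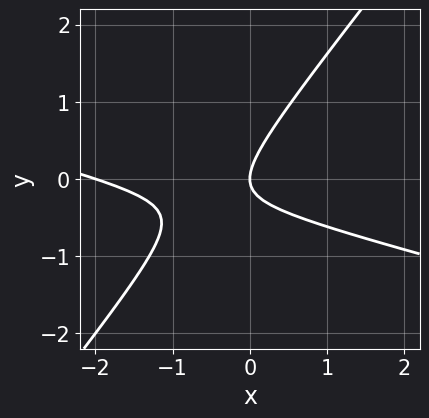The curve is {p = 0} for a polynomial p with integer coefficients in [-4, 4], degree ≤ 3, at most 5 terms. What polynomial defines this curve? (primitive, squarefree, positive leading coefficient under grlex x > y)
x^2 + 3*x*y - 3*y^2 + 2*x

(a) The degree is 2 — no degree-1 curve has this shape.
(b) From the visible intercepts: it crosses the y-axis at the gridline y = 0; the x-axis gridline crossings are at x ∈ {-2, 0}.
(c) These observations pin down the coefficients.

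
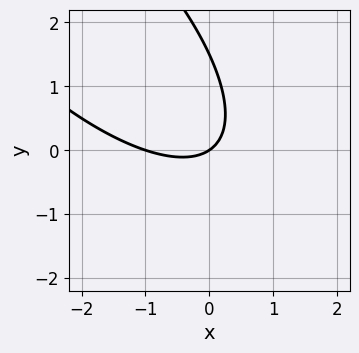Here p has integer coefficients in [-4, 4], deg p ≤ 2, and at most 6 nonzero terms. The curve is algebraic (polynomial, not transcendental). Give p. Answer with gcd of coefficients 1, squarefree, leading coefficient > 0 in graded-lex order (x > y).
The degree is 2 — no degree-1 curve has this shape.
Against the integer gridlines: among the integer gridlines, it crosses the x-axis at x ∈ {-1, 0}; it crosses the y-axis at the gridline y = 0.
These observations pin down the coefficients.

2*x^2 + 3*x*y + 2*y^2 + 2*x - 3*y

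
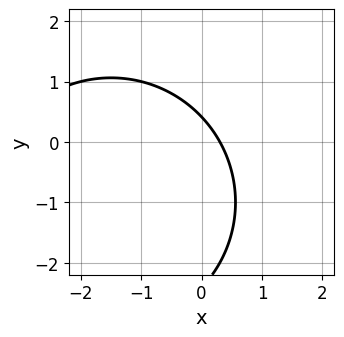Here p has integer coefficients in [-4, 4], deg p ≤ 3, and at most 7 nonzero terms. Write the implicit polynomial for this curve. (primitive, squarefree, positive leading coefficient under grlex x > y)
Degree: a generic line meets the curve in up to 2 points, so deg p = 2.
Solving for integer coefficients yields p as stated.

x^2 + y^2 + 3*x + 2*y - 1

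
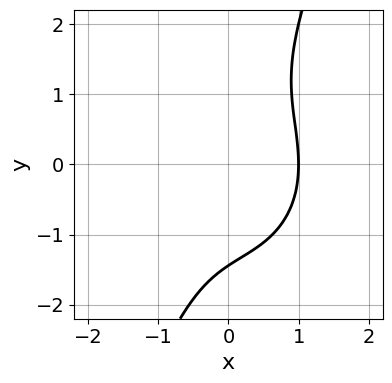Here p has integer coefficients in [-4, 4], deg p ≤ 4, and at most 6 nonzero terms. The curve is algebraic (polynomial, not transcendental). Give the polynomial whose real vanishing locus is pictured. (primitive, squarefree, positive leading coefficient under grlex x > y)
Degree: a generic line meets the curve in up to 3 points, so deg p = 3.
From the axis intercepts and sections: it crosses the x-axis at the gridline x = 1.
Fitting integer coefficients to these (and the overall shape) gives p.

3*x^3 + 2*x*y^2 - y^3 - 3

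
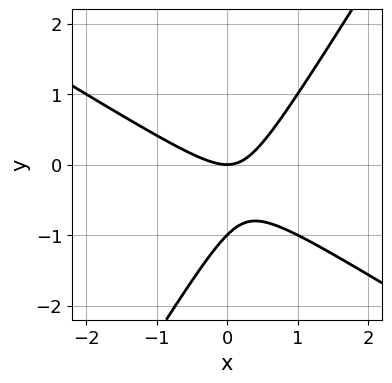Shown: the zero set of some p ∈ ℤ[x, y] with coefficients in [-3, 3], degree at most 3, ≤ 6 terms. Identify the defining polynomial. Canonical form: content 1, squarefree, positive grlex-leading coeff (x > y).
The degree is 2 — a generic line meets the curve in up to 2 points.
From the axis intercepts and sections: among the integer gridlines, it crosses the y-axis at y ∈ {-1, 0}; it meets the x-axis at x = 0 (among the integer gridlines).
Assembling these constraints gives the stated polynomial.

x^2 + x*y - y^2 - y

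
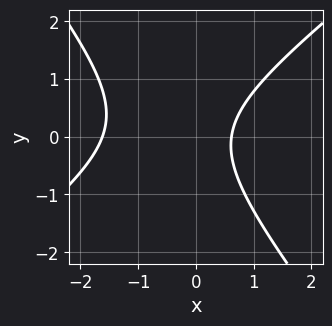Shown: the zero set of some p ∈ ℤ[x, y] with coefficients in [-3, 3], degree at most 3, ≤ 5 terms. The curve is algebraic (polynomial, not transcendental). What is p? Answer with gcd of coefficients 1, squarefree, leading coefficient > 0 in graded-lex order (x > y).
2*x^2 - x*y - 2*y^2 + 2*x - 2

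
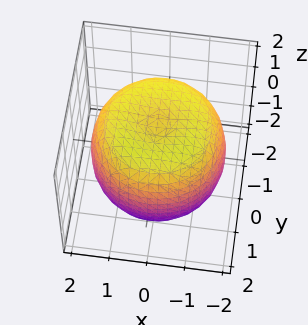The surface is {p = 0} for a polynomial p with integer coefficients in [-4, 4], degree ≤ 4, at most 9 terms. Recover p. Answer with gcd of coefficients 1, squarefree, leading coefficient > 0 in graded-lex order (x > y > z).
1. deg p = 4. No degree-3 surface has this shape.
2. Symmetry: every cross-section ⟂ z is a circle, so x, y appear only via x² + y².
3. Observable constraints: a circular section at z = -1 has radius between 1 and 2.
4. Putting this together gives p.

x^4 + 2*x^2*y^2 + y^4 - 2*x^2 - 2*y^2 + 2*z^2 - 3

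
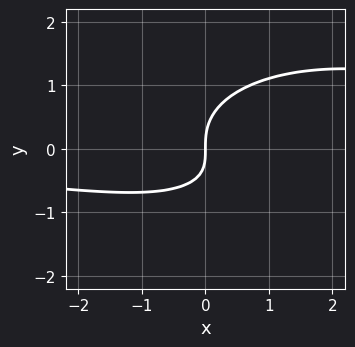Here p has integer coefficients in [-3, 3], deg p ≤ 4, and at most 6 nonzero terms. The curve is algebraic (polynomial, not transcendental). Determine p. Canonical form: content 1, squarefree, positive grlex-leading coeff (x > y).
deg p = 3. The shape is more complex than any degree-2 curve.
Checking where it meets the axes: it meets the y-axis at y = 0 (among the integer gridlines); one x-axis crossing is at x = 0.
These observations pin down the coefficients.

x^2*y + 3*y^3 - 2*x*y - 3*x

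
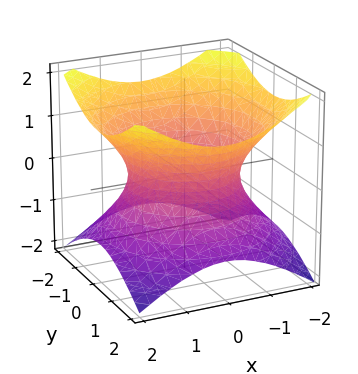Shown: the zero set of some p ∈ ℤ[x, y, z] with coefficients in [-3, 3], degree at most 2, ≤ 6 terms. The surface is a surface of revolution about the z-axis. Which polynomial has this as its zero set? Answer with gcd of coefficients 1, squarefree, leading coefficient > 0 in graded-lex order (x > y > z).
2*x^2 + 2*y^2 - 3*z^2 - 3

First, degree: the shape is more complex than any degree-1 surface, so deg p = 2.
Then, by symmetry, the z-axis is an axis of rotation, so x and y enter only as x² + y².
Next, against the integer gridlines: a circular section at z = 1 has radius between 1 and 2; it misses every integer gridline on the z-axis.
Finally, these observations pin down the coefficients.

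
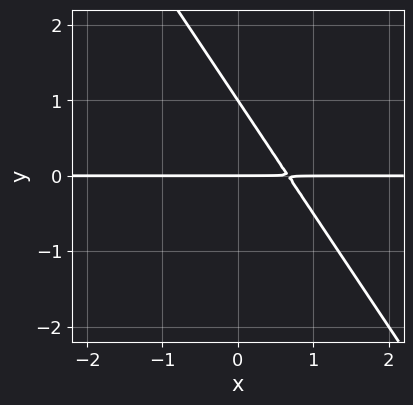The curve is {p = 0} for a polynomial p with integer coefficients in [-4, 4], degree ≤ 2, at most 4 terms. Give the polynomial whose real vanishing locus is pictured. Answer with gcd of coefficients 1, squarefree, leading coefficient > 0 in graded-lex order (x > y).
3*x*y + 2*y^2 - 2*y

First, deg p = 2. No degree-1 curve has this shape.
Then, against the integer gridlines: the y-axis gridline crossings are at y ∈ {0, 1}; the visible x-axis segment lies entirely on the curve.
Finally, these observations pin down the coefficients.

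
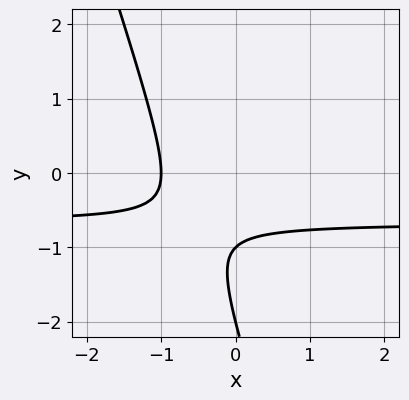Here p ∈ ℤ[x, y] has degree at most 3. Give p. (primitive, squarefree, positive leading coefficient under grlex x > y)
3*x*y + y^2 + 2*x + 3*y + 2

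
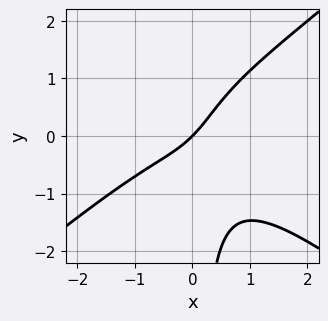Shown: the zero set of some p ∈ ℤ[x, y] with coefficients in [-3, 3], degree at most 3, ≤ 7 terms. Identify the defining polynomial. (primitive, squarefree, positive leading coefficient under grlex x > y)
1. deg p = 3. A generic line meets the curve in up to 3 points.
2. From the visible intercepts: it meets the x-axis at x = 0 (among the integer gridlines); one y-axis crossing is at y = 0.
3. Putting this together gives p.

2*x^3 - 3*x*y^2 + 2*x*y + 3*x - 3*y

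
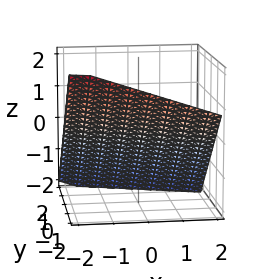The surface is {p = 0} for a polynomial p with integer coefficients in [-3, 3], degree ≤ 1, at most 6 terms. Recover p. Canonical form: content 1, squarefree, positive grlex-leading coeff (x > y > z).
x + 3*y + 3*z + 2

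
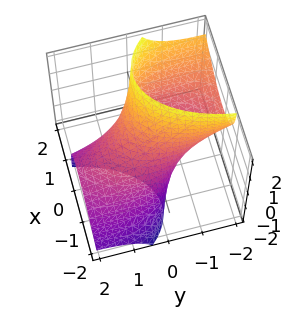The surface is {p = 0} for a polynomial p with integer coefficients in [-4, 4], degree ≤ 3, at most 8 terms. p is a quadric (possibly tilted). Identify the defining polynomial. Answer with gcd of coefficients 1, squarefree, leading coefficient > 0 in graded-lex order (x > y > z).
3*x^2 - 3*x*z + y^2 + 3*y*z + z^2 - 2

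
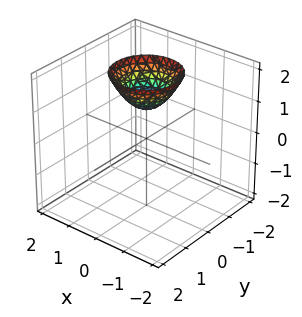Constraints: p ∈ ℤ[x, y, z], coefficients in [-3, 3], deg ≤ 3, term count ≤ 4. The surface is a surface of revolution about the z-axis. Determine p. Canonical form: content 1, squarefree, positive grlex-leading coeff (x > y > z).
(a) deg p = 2. The shape is more complex than any degree-1 surface.
(b) By symmetry, every cross-section ⟂ z is a circle, so x, y appear only via x² + y².
(c) Reading off the gridlines: the surface avoids every integer x-axis point in the box; it meets the z-axis at z = 1 (among the integer gridlines); a circular section at z = 2 has radius exactly 1; the surface avoids every integer y-axis point in the box.
(d) Together with the visible shape, these determine p as stated.

x^2 + y^2 - z + 1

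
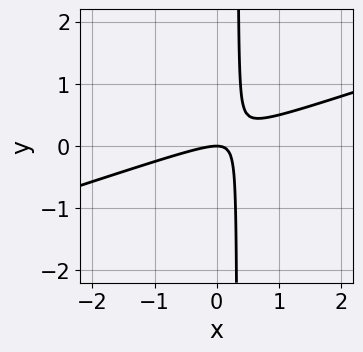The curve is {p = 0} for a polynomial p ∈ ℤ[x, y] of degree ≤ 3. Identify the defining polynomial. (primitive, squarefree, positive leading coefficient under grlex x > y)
1. Degree: the shape is more complex than any degree-1 curve, so deg p = 2.
2. Checking where it meets the axes: it meets the y-axis at y = 0 (among the integer gridlines); one x-axis crossing is at x = 0.
3. Putting this together gives p.

x^2 - 3*x*y + y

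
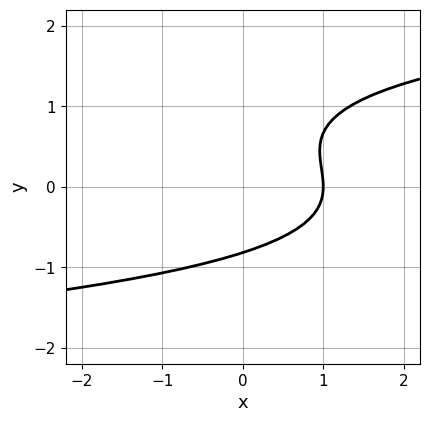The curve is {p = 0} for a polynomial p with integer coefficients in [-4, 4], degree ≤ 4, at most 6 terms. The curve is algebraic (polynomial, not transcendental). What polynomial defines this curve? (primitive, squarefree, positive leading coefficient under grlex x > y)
3*y^3 - 2*y^2 - 3*x + 3

Degree: no degree-2 curve has this shape, so deg p = 3.
Reading off the gridlines: one x-axis crossing is at x = 1.
Matching integer coefficients to the picture gives p.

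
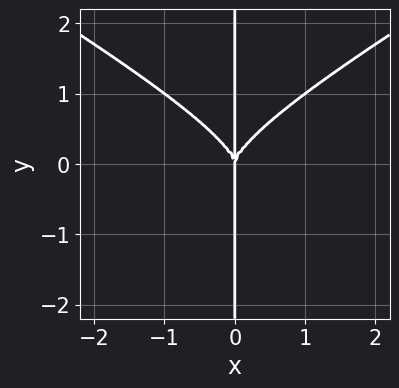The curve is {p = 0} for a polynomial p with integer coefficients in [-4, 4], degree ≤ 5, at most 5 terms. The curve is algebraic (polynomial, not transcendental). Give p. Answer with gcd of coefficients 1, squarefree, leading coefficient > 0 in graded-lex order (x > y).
x^3*y - 3*x*y^3 + 2*x^3

deg p = 4.
Reading off the gridlines: it crosses the x-axis at the gridline x = 0; every point of the y-axis in the box is on the curve.
Matching integer coefficients to the picture gives p.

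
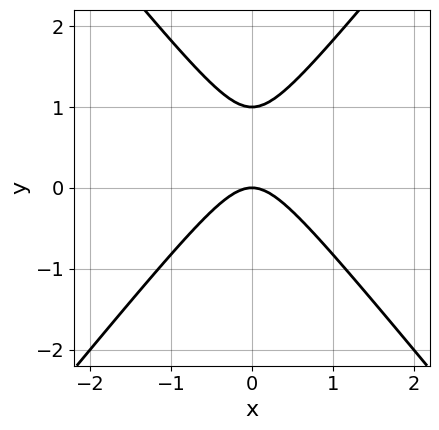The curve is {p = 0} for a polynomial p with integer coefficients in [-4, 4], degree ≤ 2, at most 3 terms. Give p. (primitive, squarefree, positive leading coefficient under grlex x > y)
3*x^2 - 2*y^2 + 2*y

(a) Degree: the shape is more complex than any degree-1 curve, so deg p = 2.
(b) Symmetries: it's symmetric under x → −x, forcing even powers of x.
(c) From the visible intercepts: among the integer gridlines, it crosses the y-axis at y ∈ {0, 1}; one x-axis crossing is at x = 0.
(d) Fitting integer coefficients to these (and the overall shape) gives p.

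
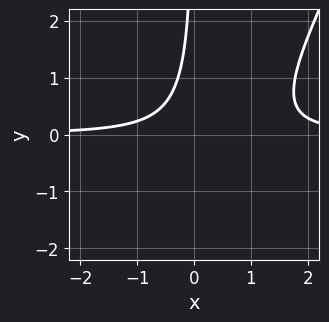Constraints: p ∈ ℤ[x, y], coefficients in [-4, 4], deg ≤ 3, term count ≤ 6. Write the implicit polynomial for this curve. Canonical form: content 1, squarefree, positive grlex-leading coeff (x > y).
1. The degree is 3 — no degree-2 curve has this shape.
2. Observable constraints: it misses every integer gridline on the x-axis; it misses every integer gridline on the y-axis.
3. These observations pin down the coefficients.

2*x^2*y - x*y^2 - 2*x*y - 1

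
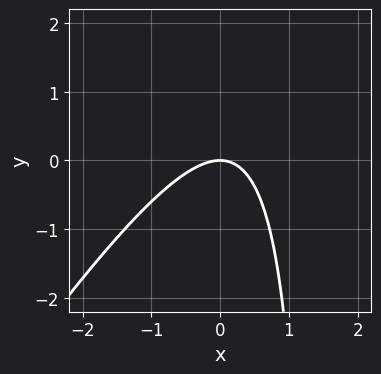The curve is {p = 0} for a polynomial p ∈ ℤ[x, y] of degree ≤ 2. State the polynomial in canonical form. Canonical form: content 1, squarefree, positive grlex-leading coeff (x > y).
1. deg p = 2. No degree-1 curve has this shape.
2. Against the integer gridlines: one y-axis crossing is at y = 0; it meets the x-axis at x = 0 (among the integer gridlines).
3. Matching integer coefficients to the picture gives p.

3*x^2 - 2*x*y + 3*y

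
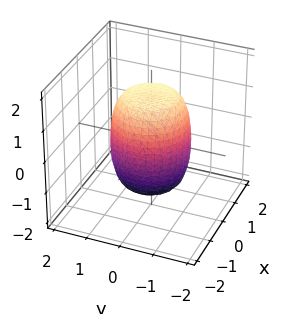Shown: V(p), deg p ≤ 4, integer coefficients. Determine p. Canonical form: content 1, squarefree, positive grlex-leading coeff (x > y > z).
(a) deg p = 4.
(b) Symmetry: the z-axis is an axis of rotation, so x and y enter only as x² + y².
(c) Reading off the gridlines: a circular section at z = 0 has radius between 1 and 2.
(d) Matching integer coefficients to the picture gives p.

2*x^4 + 4*x^2*y^2 + 2*y^4 - x^2 - y^2 + z^2 - 2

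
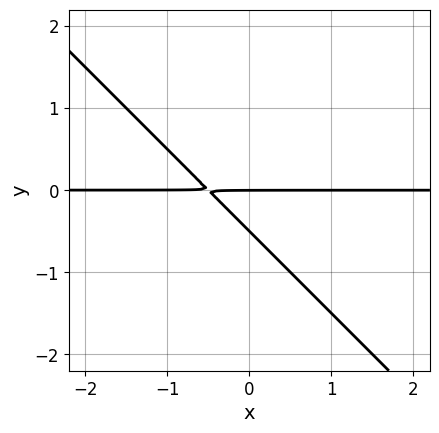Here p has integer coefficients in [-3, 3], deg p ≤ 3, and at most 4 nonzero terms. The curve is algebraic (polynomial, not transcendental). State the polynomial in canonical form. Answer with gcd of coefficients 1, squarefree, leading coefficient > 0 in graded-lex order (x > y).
2*x*y + 2*y^2 + y

1. The degree is 2 — no degree-1 curve has this shape.
2. Observable constraints: it crosses the y-axis at the gridline y = 0; the visible x-axis segment lies entirely on the curve.
3. Matching integer coefficients to the picture gives p.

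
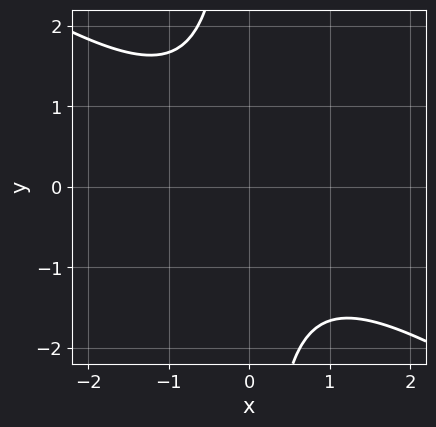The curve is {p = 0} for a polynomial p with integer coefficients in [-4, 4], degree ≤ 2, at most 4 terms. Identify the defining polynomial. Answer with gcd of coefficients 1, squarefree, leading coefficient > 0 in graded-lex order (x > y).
2*x^2 + 3*x*y + 3

1. deg p = 2.
2. From the axis intercepts and sections: no x-intercept at any integer in the box; the curve avoids every integer y-axis point in the box.
3. The integer polynomial consistent with all of this is the stated p.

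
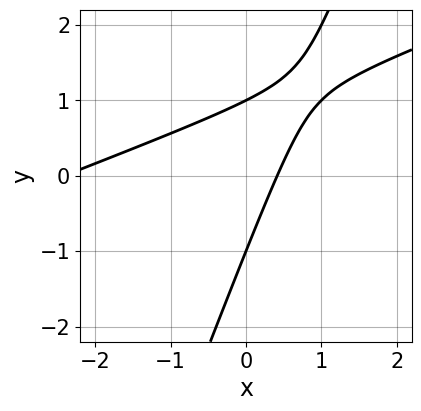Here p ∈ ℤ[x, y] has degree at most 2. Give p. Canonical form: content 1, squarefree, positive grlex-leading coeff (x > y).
(a) Degree: a generic line meets the curve in up to 2 points, so deg p = 2.
(b) From the axis intercepts and sections: the y-axis gridline crossings are at y ∈ {-1, 1}.
(c) The integer polynomial consistent with all of this is the stated p.

x^2 - 3*x*y + y^2 + 2*x - 1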